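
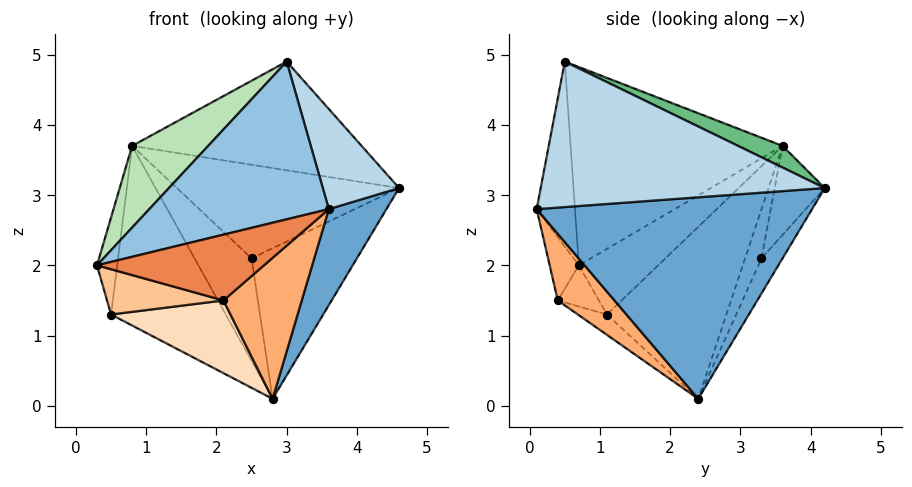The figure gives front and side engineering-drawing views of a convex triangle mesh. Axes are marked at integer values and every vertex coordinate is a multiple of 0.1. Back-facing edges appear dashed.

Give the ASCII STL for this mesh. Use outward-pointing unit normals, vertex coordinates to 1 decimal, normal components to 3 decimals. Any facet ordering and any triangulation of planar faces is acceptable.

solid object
 facet normal 0.888 -0.186 -0.421
  outer loop
   vertex 2.8 2.4 0.1
   vertex 4.6 4.2 3.1
   vertex 3.6 0.1 2.8
  endloop
 endfacet
 facet normal -0.207 -0.970 0.126
  outer loop
   vertex 3.0 0.5 4.9
   vertex 0.3 0.7 2.0
   vertex 3.6 0.1 2.8
  endloop
 endfacet
 facet normal 0.918 -0.247 0.309
  outer loop
   vertex 3.0 0.5 4.9
   vertex 3.6 0.1 2.8
   vertex 4.6 4.2 3.1
  endloop
 endfacet
 facet normal -0.177 0.887 -0.426
  outer loop
   vertex 2.5 3.3 2.1
   vertex 4.6 4.2 3.1
   vertex 2.8 2.4 0.1
  endloop
 endfacet
 facet normal -0.172 -0.985 -0.029
  outer loop
   vertex 2.1 0.4 1.5
   vertex 3.6 0.1 2.8
   vertex 0.3 0.7 2.0
  endloop
 endfacet
 facet normal 0.444 -0.613 -0.654
  outer loop
   vertex 2.1 0.4 1.5
   vertex 2.8 2.4 0.1
   vertex 3.6 0.1 2.8
  endloop
 endfacet
 facet normal -0.281 -0.796 -0.535
  outer loop
   vertex 0.5 1.1 1.3
   vertex 2.1 0.4 1.5
   vertex 0.3 0.7 2.0
  endloop
 endfacet
 facet normal -0.131 -0.537 -0.833
  outer loop
   vertex 0.5 1.1 1.3
   vertex 2.8 2.4 0.1
   vertex 2.1 0.4 1.5
  endloop
 endfacet
 facet normal 0.079 0.408 0.909
  outer loop
   vertex 0.8 3.6 3.7
   vertex 3.0 0.5 4.9
   vertex 4.6 4.2 3.1
  endloop
 endfacet
 facet normal -0.203 0.901 -0.384
  outer loop
   vertex 0.8 3.6 3.7
   vertex 4.6 4.2 3.1
   vertex 2.5 3.3 2.1
  endloop
 endfacet
 facet normal -0.716 -0.257 0.649
  outer loop
   vertex 0.8 3.6 3.7
   vertex 0.3 0.7 2.0
   vertex 3.0 0.5 4.9
  endloop
 endfacet
 facet normal -0.960 0.244 -0.135
  outer loop
   vertex 0.8 3.6 3.7
   vertex 0.5 1.1 1.3
   vertex 0.3 0.7 2.0
  endloop
 endfacet
 facet normal -0.250 0.868 -0.428
  outer loop
   vertex 0.8 3.6 3.7
   vertex 2.5 3.3 2.1
   vertex 2.8 2.4 0.1
  endloop
 endfacet
 facet normal -0.610 0.586 -0.534
  outer loop
   vertex 0.8 3.6 3.7
   vertex 2.8 2.4 0.1
   vertex 0.5 1.1 1.3
  endloop
 endfacet
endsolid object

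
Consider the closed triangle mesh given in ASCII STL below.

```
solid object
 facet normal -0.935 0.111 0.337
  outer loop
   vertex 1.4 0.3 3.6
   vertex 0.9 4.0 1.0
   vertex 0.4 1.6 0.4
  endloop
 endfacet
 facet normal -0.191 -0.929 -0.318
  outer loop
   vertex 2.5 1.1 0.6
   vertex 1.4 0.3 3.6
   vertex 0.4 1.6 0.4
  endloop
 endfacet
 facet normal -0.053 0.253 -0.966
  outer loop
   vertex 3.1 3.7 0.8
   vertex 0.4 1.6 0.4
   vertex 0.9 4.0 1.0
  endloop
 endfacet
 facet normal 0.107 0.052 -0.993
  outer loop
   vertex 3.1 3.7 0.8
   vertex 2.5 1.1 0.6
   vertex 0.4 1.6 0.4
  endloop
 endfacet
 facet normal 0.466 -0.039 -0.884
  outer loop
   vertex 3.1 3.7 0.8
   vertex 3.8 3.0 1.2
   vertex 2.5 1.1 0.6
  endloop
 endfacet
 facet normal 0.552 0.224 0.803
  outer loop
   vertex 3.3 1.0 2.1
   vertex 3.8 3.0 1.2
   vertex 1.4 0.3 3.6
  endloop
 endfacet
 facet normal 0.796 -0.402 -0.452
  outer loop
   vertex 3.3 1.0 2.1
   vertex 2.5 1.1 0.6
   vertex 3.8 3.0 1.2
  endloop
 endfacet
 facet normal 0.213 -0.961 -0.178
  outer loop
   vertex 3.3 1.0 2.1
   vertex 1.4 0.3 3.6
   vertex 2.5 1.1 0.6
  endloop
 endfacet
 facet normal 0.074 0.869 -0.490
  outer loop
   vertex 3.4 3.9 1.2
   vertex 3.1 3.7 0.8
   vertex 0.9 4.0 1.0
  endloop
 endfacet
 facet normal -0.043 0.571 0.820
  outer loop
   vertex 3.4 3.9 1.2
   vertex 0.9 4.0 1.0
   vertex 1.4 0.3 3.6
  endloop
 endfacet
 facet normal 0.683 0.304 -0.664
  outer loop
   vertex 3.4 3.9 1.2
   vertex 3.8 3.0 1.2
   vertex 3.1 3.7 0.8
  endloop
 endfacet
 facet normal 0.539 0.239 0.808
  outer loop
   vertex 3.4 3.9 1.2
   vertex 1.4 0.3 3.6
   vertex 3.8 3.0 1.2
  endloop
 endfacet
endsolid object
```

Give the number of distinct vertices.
8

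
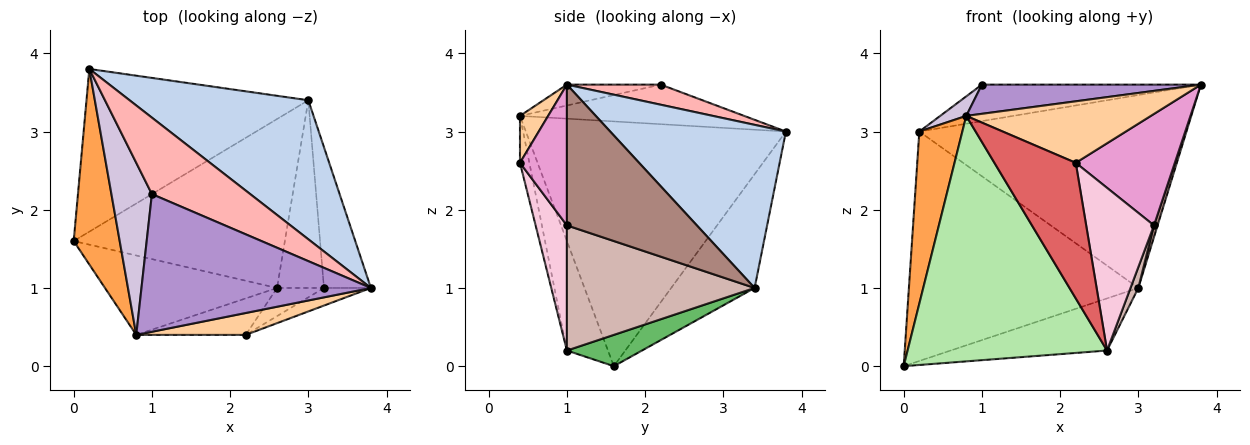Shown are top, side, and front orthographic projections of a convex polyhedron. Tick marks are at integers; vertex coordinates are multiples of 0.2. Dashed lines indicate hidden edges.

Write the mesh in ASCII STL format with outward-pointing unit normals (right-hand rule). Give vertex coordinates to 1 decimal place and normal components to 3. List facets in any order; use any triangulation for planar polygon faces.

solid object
 facet normal -0.284 0.782 -0.555
  outer loop
   vertex 3.0 3.4 1.0
   vertex 0.0 1.6 0.0
   vertex 0.2 3.8 3.0
  endloop
 endfacet
 facet normal 0.471 0.716 0.516
  outer loop
   vertex 3.0 3.4 1.0
   vertex 0.2 3.8 3.0
   vertex 3.8 1.0 3.6
  endloop
 endfacet
 facet normal -0.970 -0.160 0.182
  outer loop
   vertex 0.8 0.4 3.2
   vertex 0.2 3.8 3.0
   vertex 0.0 1.6 0.0
  endloop
 endfacet
 facet normal 0.142 -0.933 0.332
  outer loop
   vertex 0.8 0.4 3.2
   vertex 2.2 0.4 2.6
   vertex 3.8 1.0 3.6
  endloop
 endfacet
 facet normal 0.140 0.292 -0.946
  outer loop
   vertex 2.6 1.0 0.2
   vertex 0.0 1.6 0.0
   vertex 3.0 3.4 1.0
  endloop
 endfacet
 facet normal -0.192 -0.934 -0.302
  outer loop
   vertex 2.6 1.0 0.2
   vertex 0.8 0.4 3.2
   vertex 0.0 1.6 0.0
  endloop
 endfacet
 facet normal -0.111 -0.960 -0.258
  outer loop
   vertex 2.6 1.0 0.2
   vertex 2.2 0.4 2.6
   vertex 0.8 0.4 3.2
  endloop
 endfacet
 facet normal 0.182 0.424 0.887
  outer loop
   vertex 1.0 2.2 3.6
   vertex 3.8 1.0 3.6
   vertex 0.2 3.8 3.0
  endloop
 endfacet
 facet normal -0.089 -0.207 0.974
  outer loop
   vertex 1.0 2.2 3.6
   vertex 0.8 0.4 3.2
   vertex 3.8 1.0 3.6
  endloop
 endfacet
 facet normal -0.697 -0.081 0.713
  outer loop
   vertex 1.0 2.2 3.6
   vertex 0.2 3.8 3.0
   vertex 0.8 0.4 3.2
  endloop
 endfacet
 facet normal 0.948 -0.026 -0.316
  outer loop
   vertex 3.2 1.0 1.8
   vertex 3.0 3.4 1.0
   vertex 3.8 1.0 3.6
  endloop
 endfacet
 facet normal 0.936 -0.039 -0.351
  outer loop
   vertex 3.2 1.0 1.8
   vertex 2.6 1.0 0.2
   vertex 3.0 3.4 1.0
  endloop
 endfacet
 facet normal 0.424 -0.895 -0.141
  outer loop
   vertex 3.2 1.0 1.8
   vertex 3.8 1.0 3.6
   vertex 2.2 0.4 2.6
  endloop
 endfacet
 facet normal 0.414 -0.897 -0.155
  outer loop
   vertex 3.2 1.0 1.8
   vertex 2.2 0.4 2.6
   vertex 2.6 1.0 0.2
  endloop
 endfacet
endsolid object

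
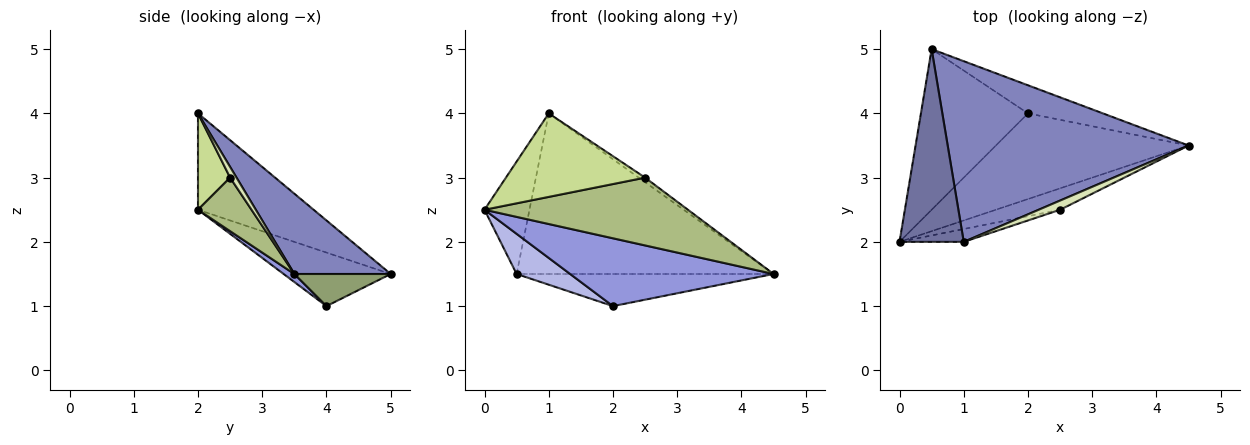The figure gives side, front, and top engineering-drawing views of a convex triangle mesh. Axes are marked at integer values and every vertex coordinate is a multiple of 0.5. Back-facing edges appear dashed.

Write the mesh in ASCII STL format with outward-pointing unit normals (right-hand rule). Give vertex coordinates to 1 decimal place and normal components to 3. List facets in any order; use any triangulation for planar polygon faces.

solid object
 facet normal -0.792 0.308 0.528
  outer loop
   vertex 1.0 2.0 4.0
   vertex 0.5 5.0 1.5
   vertex 0.0 2.0 2.5
  endloop
 endfacet
 facet normal 0.242 0.645 0.725
  outer loop
   vertex 1.0 2.0 4.0
   vertex 4.5 3.5 1.5
   vertex 0.5 5.0 1.5
  endloop
 endfacet
 facet normal 0.033 -0.620 -0.784
  outer loop
   vertex 2.0 4.0 1.0
   vertex 4.5 3.5 1.5
   vertex 0.0 2.0 2.5
  endloop
 endfacet
 facet normal -0.436 -0.218 -0.873
  outer loop
   vertex 2.0 4.0 1.0
   vertex 0.0 2.0 2.5
   vertex 0.5 5.0 1.5
  endloop
 endfacet
 facet normal 0.272 0.724 -0.634
  outer loop
   vertex 2.0 4.0 1.0
   vertex 0.5 5.0 1.5
   vertex 4.5 3.5 1.5
  endloop
 endfacet
 facet normal 0.243 -0.925 -0.292
  outer loop
   vertex 2.5 2.5 3.0
   vertex 0.0 2.0 2.5
   vertex 4.5 3.5 1.5
  endloop
 endfacet
 facet normal 0.222 -0.964 -0.148
  outer loop
   vertex 2.5 2.5 3.0
   vertex 1.0 2.0 4.0
   vertex 0.0 2.0 2.5
  endloop
 endfacet
 facet normal 0.408 0.408 0.816
  outer loop
   vertex 2.5 2.5 3.0
   vertex 4.5 3.5 1.5
   vertex 1.0 2.0 4.0
  endloop
 endfacet
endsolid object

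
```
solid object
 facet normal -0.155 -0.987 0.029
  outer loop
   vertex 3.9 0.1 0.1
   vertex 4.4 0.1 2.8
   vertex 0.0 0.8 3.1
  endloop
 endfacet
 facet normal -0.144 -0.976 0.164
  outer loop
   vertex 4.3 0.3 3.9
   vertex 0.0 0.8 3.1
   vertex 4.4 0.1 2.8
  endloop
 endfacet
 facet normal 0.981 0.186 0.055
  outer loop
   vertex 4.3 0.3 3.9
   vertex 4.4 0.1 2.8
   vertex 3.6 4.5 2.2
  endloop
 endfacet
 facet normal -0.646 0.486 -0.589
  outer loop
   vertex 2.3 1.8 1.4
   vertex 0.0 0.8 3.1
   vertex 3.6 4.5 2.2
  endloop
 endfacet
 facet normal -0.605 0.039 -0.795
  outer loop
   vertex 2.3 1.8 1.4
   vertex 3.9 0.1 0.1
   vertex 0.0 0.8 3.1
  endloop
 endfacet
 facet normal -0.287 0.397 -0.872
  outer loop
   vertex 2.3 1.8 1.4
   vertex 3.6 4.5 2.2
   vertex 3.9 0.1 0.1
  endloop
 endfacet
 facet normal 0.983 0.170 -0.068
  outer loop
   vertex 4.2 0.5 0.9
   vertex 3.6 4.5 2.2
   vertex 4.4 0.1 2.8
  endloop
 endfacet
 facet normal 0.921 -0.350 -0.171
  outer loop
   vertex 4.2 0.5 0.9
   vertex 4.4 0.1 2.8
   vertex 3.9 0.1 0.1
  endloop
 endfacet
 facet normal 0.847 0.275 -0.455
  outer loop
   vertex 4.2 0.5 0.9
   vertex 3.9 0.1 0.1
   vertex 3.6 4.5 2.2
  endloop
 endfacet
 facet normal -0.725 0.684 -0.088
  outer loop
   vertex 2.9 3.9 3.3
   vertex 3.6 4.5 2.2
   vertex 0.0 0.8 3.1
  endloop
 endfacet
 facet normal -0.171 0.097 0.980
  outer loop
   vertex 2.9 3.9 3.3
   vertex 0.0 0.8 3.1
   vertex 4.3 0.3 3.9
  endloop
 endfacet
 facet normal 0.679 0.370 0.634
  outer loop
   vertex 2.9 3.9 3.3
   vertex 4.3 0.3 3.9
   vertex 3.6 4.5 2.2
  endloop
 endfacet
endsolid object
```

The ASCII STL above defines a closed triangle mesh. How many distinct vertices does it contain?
8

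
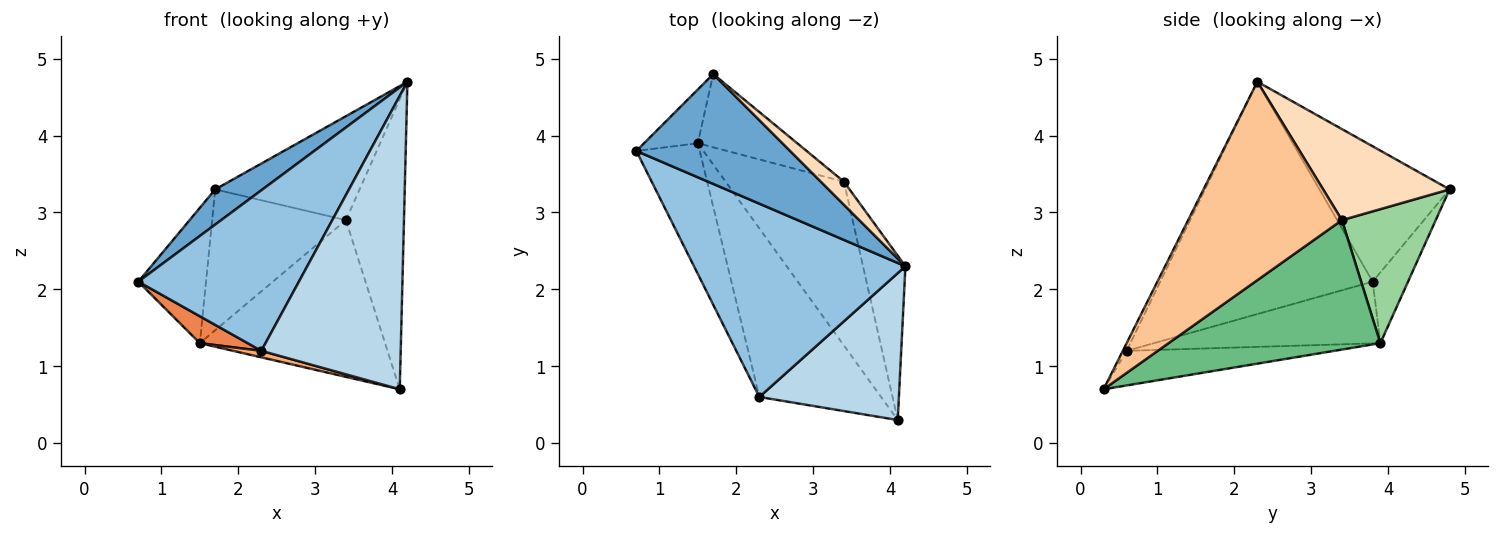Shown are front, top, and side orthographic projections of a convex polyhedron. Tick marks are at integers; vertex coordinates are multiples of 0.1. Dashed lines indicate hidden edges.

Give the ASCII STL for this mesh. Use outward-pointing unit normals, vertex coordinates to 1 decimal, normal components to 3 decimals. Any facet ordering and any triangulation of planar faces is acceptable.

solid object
 facet normal -0.642 -0.234 0.730
  outer loop
   vertex 1.7 4.8 3.3
   vertex 0.7 3.8 2.1
   vertex 4.2 2.3 4.7
  endloop
 endfacet
 facet normal -0.646 -0.488 0.587
  outer loop
   vertex 2.3 0.6 1.2
   vertex 4.2 2.3 4.7
   vertex 0.7 3.8 2.1
  endloop
 endfacet
 facet normal -0.025 -0.894 0.448
  outer loop
   vertex 2.3 0.6 1.2
   vertex 4.1 0.3 0.7
   vertex 4.2 2.3 4.7
  endloop
 endfacet
 facet normal -0.437 0.836 -0.332
  outer loop
   vertex 1.5 3.9 1.3
   vertex 0.7 3.8 2.1
   vertex 1.7 4.8 3.3
  endloop
 endfacet
 facet normal -0.690 -0.146 -0.709
  outer loop
   vertex 1.5 3.9 1.3
   vertex 2.3 0.6 1.2
   vertex 0.7 3.8 2.1
  endloop
 endfacet
 facet normal -0.273 -0.037 -0.961
  outer loop
   vertex 1.5 3.9 1.3
   vertex 4.1 0.3 0.7
   vertex 2.3 0.6 1.2
  endloop
 endfacet
 facet normal 0.917 0.346 -0.196
  outer loop
   vertex 3.4 3.4 2.9
   vertex 4.2 2.3 4.7
   vertex 4.1 0.3 0.7
  endloop
 endfacet
 facet normal 0.650 0.742 0.165
  outer loop
   vertex 3.4 3.4 2.9
   vertex 1.7 4.8 3.3
   vertex 4.2 2.3 4.7
  endloop
 endfacet
 facet normal 0.620 0.542 -0.567
  outer loop
   vertex 3.4 3.4 2.9
   vertex 4.1 0.3 0.7
   vertex 1.5 3.9 1.3
  endloop
 endfacet
 facet normal 0.528 0.753 -0.392
  outer loop
   vertex 3.4 3.4 2.9
   vertex 1.5 3.9 1.3
   vertex 1.7 4.8 3.3
  endloop
 endfacet
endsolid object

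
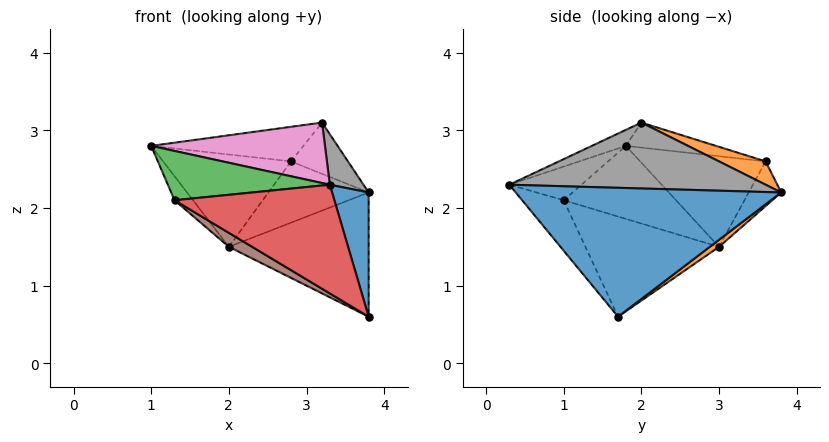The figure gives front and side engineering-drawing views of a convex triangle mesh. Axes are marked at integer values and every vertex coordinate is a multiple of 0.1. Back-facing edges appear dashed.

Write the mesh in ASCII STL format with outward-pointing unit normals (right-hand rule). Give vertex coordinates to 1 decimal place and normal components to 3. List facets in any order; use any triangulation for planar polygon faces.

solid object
 facet normal 0.975 -0.134 0.176
  outer loop
   vertex 3.3 0.3 2.3
   vertex 3.8 1.7 0.6
   vertex 3.8 3.8 2.2
  endloop
 endfacet
 facet normal 0.040 0.606 -0.795
  outer loop
   vertex 2.0 3.0 1.5
   vertex 3.8 3.8 2.2
   vertex 3.8 1.7 0.6
  endloop
 endfacet
 facet normal -0.307 -0.689 0.656
  outer loop
   vertex 1.3 1.0 2.1
   vertex 3.3 0.3 2.3
   vertex 1.0 1.8 2.8
  endloop
 endfacet
 facet normal -0.190 -0.730 -0.657
  outer loop
   vertex 1.3 1.0 2.1
   vertex 3.8 1.7 0.6
   vertex 3.3 0.3 2.3
  endloop
 endfacet
 facet normal -0.843 0.139 -0.520
  outer loop
   vertex 1.3 1.0 2.1
   vertex 1.0 1.8 2.8
   vertex 2.0 3.0 1.5
  endloop
 endfacet
 facet normal -0.495 -0.086 -0.865
  outer loop
   vertex 1.3 1.0 2.1
   vertex 2.0 3.0 1.5
   vertex 3.8 1.7 0.6
  endloop
 endfacet
 facet normal -0.084 -0.428 0.900
  outer loop
   vertex 3.2 2.0 3.1
   vertex 1.0 1.8 2.8
   vertex 3.3 0.3 2.3
  endloop
 endfacet
 facet normal 0.920 -0.121 0.372
  outer loop
   vertex 3.2 2.0 3.1
   vertex 3.3 0.3 2.3
   vertex 3.8 3.8 2.2
  endloop
 endfacet
 facet normal -0.695 0.709 0.119
  outer loop
   vertex 2.8 3.6 2.6
   vertex 2.0 3.0 1.5
   vertex 1.0 1.8 2.8
  endloop
 endfacet
 facet normal -0.296 0.913 -0.283
  outer loop
   vertex 2.8 3.6 2.6
   vertex 3.8 3.8 2.2
   vertex 2.0 3.0 1.5
  endloop
 endfacet
 facet normal -0.154 0.260 0.953
  outer loop
   vertex 2.8 3.6 2.6
   vertex 1.0 1.8 2.8
   vertex 3.2 2.0 3.1
  endloop
 endfacet
 facet normal 0.287 0.350 0.892
  outer loop
   vertex 2.8 3.6 2.6
   vertex 3.2 2.0 3.1
   vertex 3.8 3.8 2.2
  endloop
 endfacet
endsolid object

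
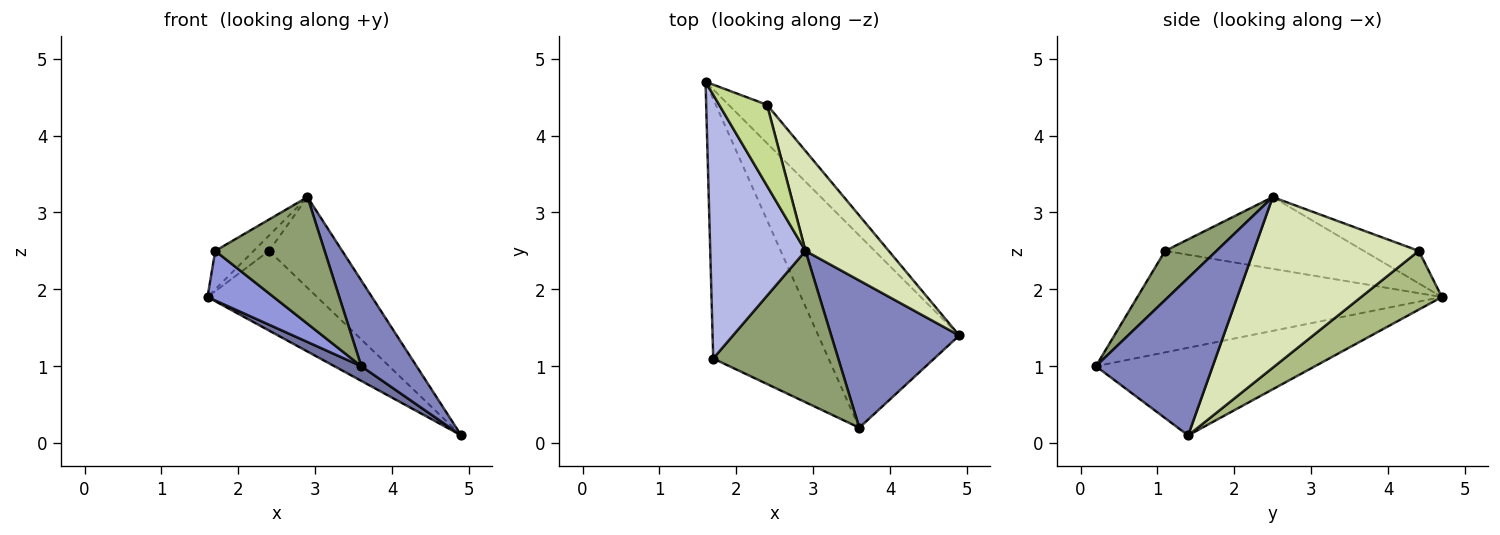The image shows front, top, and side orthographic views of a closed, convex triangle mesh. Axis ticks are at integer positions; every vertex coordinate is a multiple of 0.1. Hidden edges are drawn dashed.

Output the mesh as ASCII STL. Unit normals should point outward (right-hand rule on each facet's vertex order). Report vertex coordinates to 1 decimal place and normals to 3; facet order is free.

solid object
 facet normal -0.527 -0.065 -0.847
  outer loop
   vertex 3.6 0.2 1.0
   vertex 1.6 4.7 1.9
   vertex 4.9 1.4 0.1
  endloop
 endfacet
 facet normal 0.728 -0.345 0.592
  outer loop
   vertex 2.9 2.5 3.2
   vertex 3.6 0.2 1.0
   vertex 4.9 1.4 0.1
  endloop
 endfacet
 facet normal -0.654 -0.142 -0.743
  outer loop
   vertex 1.7 1.1 2.5
   vertex 1.6 4.7 1.9
   vertex 3.6 0.2 1.0
  endloop
 endfacet
 facet normal -0.598 0.116 0.793
  outer loop
   vertex 1.7 1.1 2.5
   vertex 2.9 2.5 3.2
   vertex 1.6 4.7 1.9
  endloop
 endfacet
 facet normal 0.289 -0.614 0.734
  outer loop
   vertex 1.7 1.1 2.5
   vertex 3.6 0.2 1.0
   vertex 2.9 2.5 3.2
  endloop
 endfacet
 facet normal 0.553 0.750 -0.362
  outer loop
   vertex 2.4 4.4 2.5
   vertex 4.9 1.4 0.1
   vertex 1.6 4.7 1.9
  endloop
 endfacet
 facet normal -0.555 0.155 0.817
  outer loop
   vertex 2.4 4.4 2.5
   vertex 1.6 4.7 1.9
   vertex 2.9 2.5 3.2
  endloop
 endfacet
 facet normal 0.835 0.370 0.407
  outer loop
   vertex 2.4 4.4 2.5
   vertex 2.9 2.5 3.2
   vertex 4.9 1.4 0.1
  endloop
 endfacet
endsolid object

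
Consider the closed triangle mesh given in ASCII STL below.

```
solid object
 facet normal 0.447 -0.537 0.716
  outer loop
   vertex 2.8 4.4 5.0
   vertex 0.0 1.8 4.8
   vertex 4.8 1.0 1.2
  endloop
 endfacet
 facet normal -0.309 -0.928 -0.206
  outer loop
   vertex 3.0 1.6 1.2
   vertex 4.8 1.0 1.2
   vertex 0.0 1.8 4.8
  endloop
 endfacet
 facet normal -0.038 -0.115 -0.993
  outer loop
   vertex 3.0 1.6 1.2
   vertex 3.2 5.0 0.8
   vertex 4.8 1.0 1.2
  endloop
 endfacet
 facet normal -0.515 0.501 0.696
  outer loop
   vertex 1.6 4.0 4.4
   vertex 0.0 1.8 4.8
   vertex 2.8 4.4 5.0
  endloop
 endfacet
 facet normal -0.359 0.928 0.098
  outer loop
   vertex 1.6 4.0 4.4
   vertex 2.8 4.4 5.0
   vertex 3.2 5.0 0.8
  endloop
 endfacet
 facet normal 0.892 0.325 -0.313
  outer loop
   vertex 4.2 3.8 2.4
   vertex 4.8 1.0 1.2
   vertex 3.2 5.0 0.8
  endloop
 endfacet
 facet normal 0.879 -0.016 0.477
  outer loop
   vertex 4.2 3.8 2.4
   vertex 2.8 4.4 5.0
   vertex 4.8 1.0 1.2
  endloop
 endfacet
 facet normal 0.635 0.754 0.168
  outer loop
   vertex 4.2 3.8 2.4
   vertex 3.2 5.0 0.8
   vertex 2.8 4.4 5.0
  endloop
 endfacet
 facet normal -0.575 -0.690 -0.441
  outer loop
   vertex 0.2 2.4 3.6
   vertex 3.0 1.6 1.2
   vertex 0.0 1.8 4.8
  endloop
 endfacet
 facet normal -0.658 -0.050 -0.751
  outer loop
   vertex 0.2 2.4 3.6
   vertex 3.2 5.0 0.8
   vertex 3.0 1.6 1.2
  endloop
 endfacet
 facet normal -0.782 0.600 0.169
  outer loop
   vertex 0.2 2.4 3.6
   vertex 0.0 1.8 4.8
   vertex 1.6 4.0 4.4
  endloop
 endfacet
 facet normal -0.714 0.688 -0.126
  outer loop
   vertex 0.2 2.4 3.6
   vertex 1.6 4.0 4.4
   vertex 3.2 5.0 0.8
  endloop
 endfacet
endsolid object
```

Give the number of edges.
18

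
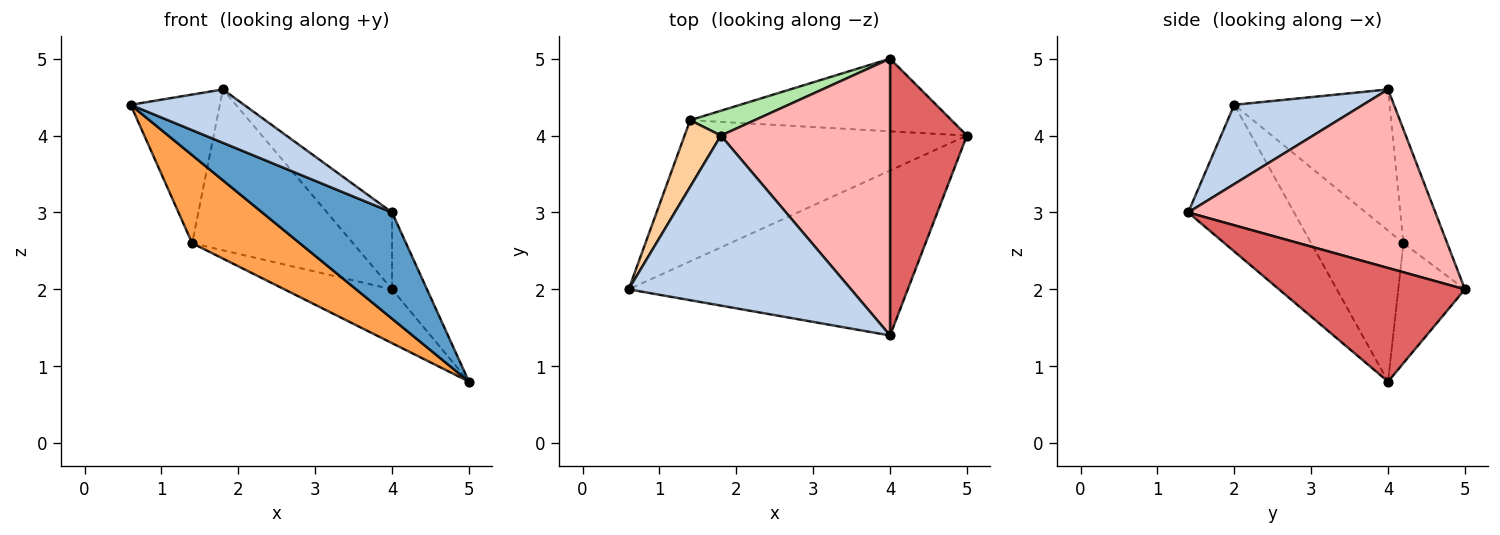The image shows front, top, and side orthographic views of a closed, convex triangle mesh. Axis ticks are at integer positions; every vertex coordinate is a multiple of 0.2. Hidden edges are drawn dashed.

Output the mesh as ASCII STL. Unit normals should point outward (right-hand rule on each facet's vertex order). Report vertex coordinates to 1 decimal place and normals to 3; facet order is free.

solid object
 facet normal -0.404 -0.495 -0.769
  outer loop
   vertex 4.0 1.4 3.0
   vertex 0.6 2.0 4.4
   vertex 5.0 4.0 0.8
  endloop
 endfacet
 facet normal 0.322 -0.283 0.903
  outer loop
   vertex 1.8 4.0 4.6
   vertex 0.6 2.0 4.4
   vertex 4.0 1.4 3.0
  endloop
 endfacet
 facet normal -0.413 -0.482 -0.773
  outer loop
   vertex 1.4 4.2 2.6
   vertex 5.0 4.0 0.8
   vertex 0.6 2.0 4.4
  endloop
 endfacet
 facet normal -0.846 0.486 0.218
  outer loop
   vertex 1.4 4.2 2.6
   vertex 0.6 2.0 4.4
   vertex 1.8 4.0 4.6
  endloop
 endfacet
 facet normal -0.346 0.559 -0.754
  outer loop
   vertex 4.0 5.0 2.0
   vertex 5.0 4.0 0.8
   vertex 1.4 4.2 2.6
  endloop
 endfacet
 facet normal -0.260 0.954 0.147
  outer loop
   vertex 4.0 5.0 2.0
   vertex 1.4 4.2 2.6
   vertex 1.8 4.0 4.6
  endloop
 endfacet
 facet normal 0.818 0.154 0.554
  outer loop
   vertex 4.0 5.0 2.0
   vertex 4.0 1.4 3.0
   vertex 5.0 4.0 0.8
  endloop
 endfacet
 facet normal 0.713 0.188 0.676
  outer loop
   vertex 4.0 5.0 2.0
   vertex 1.8 4.0 4.6
   vertex 4.0 1.4 3.0
  endloop
 endfacet
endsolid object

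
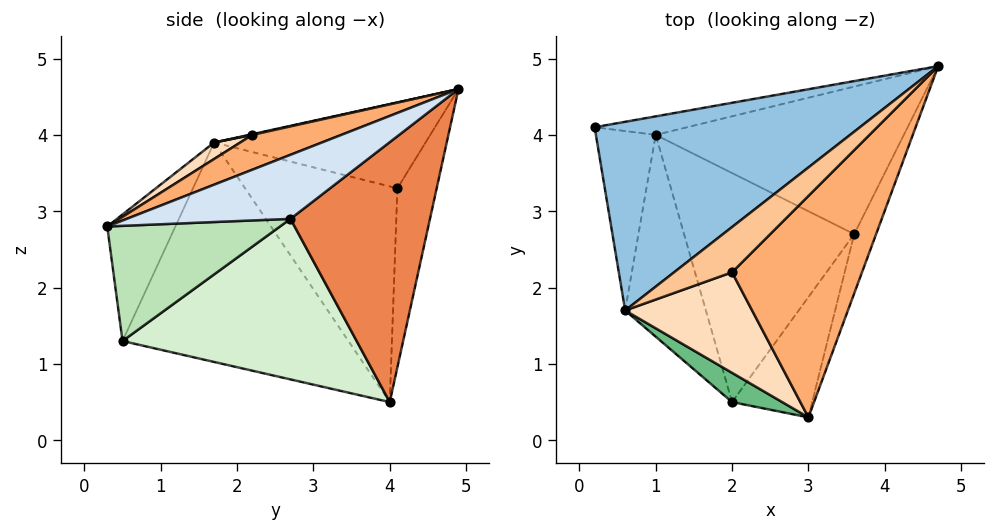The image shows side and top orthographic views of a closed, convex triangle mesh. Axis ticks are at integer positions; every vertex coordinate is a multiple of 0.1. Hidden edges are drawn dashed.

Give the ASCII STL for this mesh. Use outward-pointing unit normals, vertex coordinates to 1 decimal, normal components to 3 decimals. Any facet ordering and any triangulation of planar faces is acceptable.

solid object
 facet normal -0.152 0.985 -0.079
  outer loop
   vertex 1.0 4.0 0.5
   vertex 0.2 4.1 3.3
   vertex 4.7 4.9 4.6
  endloop
 endfacet
 facet normal -0.303 0.183 0.935
  outer loop
   vertex 0.6 1.7 3.9
   vertex 4.7 4.9 4.6
   vertex 0.2 4.1 3.3
  endloop
 endfacet
 facet normal -0.940 -0.222 -0.261
  outer loop
   vertex 0.6 1.7 3.9
   vertex 0.2 4.1 3.3
   vertex 1.0 4.0 0.5
  endloop
 endfacet
 facet normal 0.924 -0.218 -0.316
  outer loop
   vertex 3.6 2.7 2.9
   vertex 4.7 4.9 4.6
   vertex 3.0 0.3 2.8
  endloop
 endfacet
 facet normal 0.713 0.169 -0.681
  outer loop
   vertex 3.6 2.7 2.9
   vertex 1.0 4.0 0.5
   vertex 4.7 4.9 4.6
  endloop
 endfacet
 facet normal 0.234 -0.428 0.873
  outer loop
   vertex 2.0 2.2 4.0
   vertex 3.0 0.3 2.8
   vertex 4.7 4.9 4.6
  endloop
 endfacet
 facet normal 0.012 -0.228 0.974
  outer loop
   vertex 2.0 2.2 4.0
   vertex 4.7 4.9 4.6
   vertex 0.6 1.7 3.9
  endloop
 endfacet
 facet normal 0.112 -0.488 0.866
  outer loop
   vertex 2.0 2.2 4.0
   vertex 0.6 1.7 3.9
   vertex 3.0 0.3 2.8
  endloop
 endfacet
 facet normal -0.436 -0.883 0.173
  outer loop
   vertex 2.0 0.5 1.3
   vertex 3.0 0.3 2.8
   vertex 0.6 1.7 3.9
  endloop
 endfacet
 facet normal -0.887 -0.328 -0.326
  outer loop
   vertex 2.0 0.5 1.3
   vertex 0.6 1.7 3.9
   vertex 1.0 4.0 0.5
  endloop
 endfacet
 facet normal 0.808 -0.178 -0.562
  outer loop
   vertex 2.0 0.5 1.3
   vertex 3.6 2.7 2.9
   vertex 3.0 0.3 2.8
  endloop
 endfacet
 facet normal 0.686 0.030 -0.727
  outer loop
   vertex 2.0 0.5 1.3
   vertex 1.0 4.0 0.5
   vertex 3.6 2.7 2.9
  endloop
 endfacet
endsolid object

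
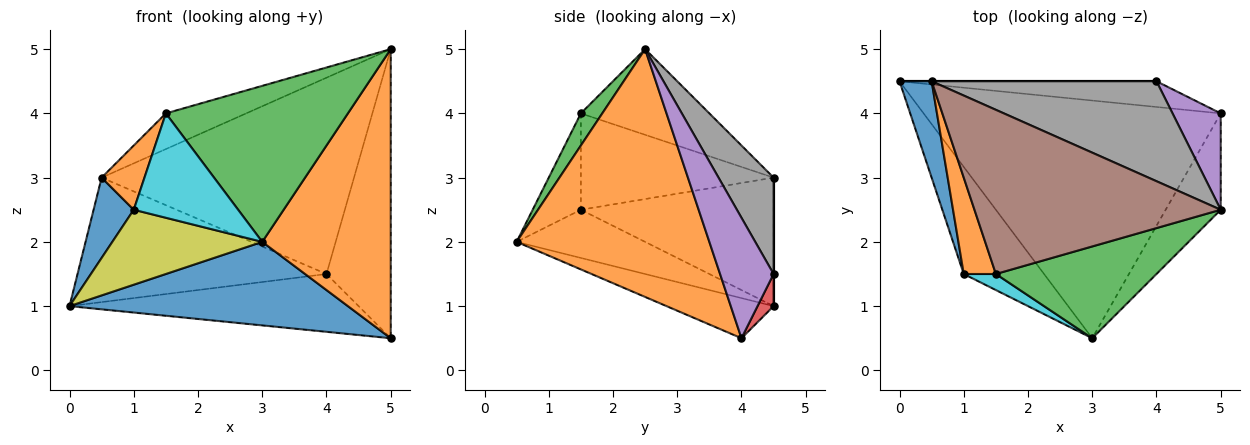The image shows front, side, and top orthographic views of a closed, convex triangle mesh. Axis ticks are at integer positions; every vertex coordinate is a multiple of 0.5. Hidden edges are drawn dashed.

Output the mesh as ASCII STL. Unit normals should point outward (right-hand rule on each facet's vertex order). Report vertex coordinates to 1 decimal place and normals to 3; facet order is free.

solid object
 facet normal -0.126 -0.329 -0.936
  outer loop
   vertex 5.0 4.0 0.5
   vertex 3.0 0.5 2.0
   vertex 0.0 4.5 1.0
  endloop
 endfacet
 facet normal 0.818 -0.545 -0.182
  outer loop
   vertex 5.0 4.0 0.5
   vertex 5.0 2.5 5.0
   vertex 3.0 0.5 2.0
  endloop
 endfacet
 facet normal 0.101 -0.858 0.504
  outer loop
   vertex 1.5 1.5 4.0
   vertex 3.0 0.5 2.0
   vertex 5.0 2.5 5.0
  endloop
 endfacet
 facet normal 0.051 0.913 -0.406
  outer loop
   vertex 4.0 4.5 1.5
   vertex 5.0 4.0 0.5
   vertex 0.0 4.5 1.0
  endloop
 endfacet
 facet normal 0.620 0.744 0.248
  outer loop
   vertex 4.0 4.5 1.5
   vertex 5.0 2.5 5.0
   vertex 5.0 4.0 0.5
  endloop
 endfacet
 facet normal -0.322 0.201 0.925
  outer loop
   vertex 0.5 4.5 3.0
   vertex 1.5 1.5 4.0
   vertex 5.0 2.5 5.0
  endloop
 endfacet
 facet normal 0.000 1.000 0.000
  outer loop
   vertex 0.5 4.5 3.0
   vertex 4.0 4.5 1.5
   vertex 0.0 4.5 1.0
  endloop
 endfacet
 facet normal 0.191 0.875 0.445
  outer loop
   vertex 0.5 4.5 3.0
   vertex 5.0 2.5 5.0
   vertex 4.0 4.5 1.5
  endloop
 endfacet
 facet normal -0.441 -0.515 -0.735
  outer loop
   vertex 1.0 1.5 2.5
   vertex 0.0 4.5 1.0
   vertex 3.0 0.5 2.0
  endloop
 endfacet
 facet normal -0.415 -0.899 0.138
  outer loop
   vertex 1.0 1.5 2.5
   vertex 3.0 0.5 2.0
   vertex 1.5 1.5 4.0
  endloop
 endfacet
 facet normal -0.951 -0.198 0.238
  outer loop
   vertex 1.0 1.5 2.5
   vertex 0.5 4.5 3.0
   vertex 0.0 4.5 1.0
  endloop
 endfacet
 facet normal -0.928 -0.206 0.309
  outer loop
   vertex 1.0 1.5 2.5
   vertex 1.5 1.5 4.0
   vertex 0.5 4.5 3.0
  endloop
 endfacet
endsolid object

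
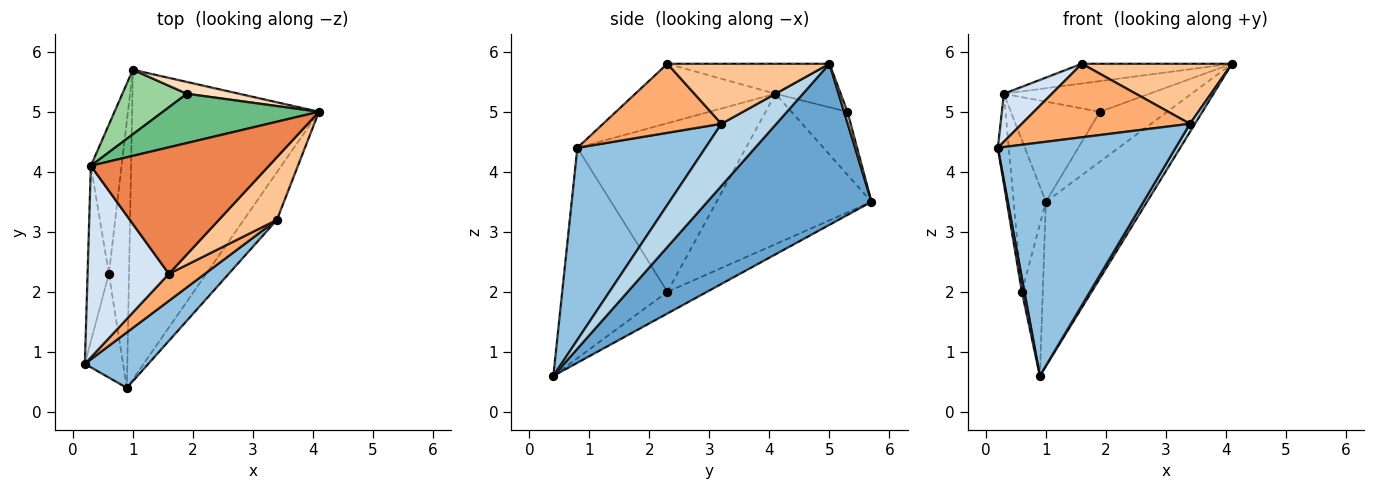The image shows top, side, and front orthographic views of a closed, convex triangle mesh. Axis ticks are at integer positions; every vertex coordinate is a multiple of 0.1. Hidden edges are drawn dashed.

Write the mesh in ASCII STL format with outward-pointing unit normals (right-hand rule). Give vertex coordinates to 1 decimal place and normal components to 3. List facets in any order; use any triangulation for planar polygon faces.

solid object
 facet normal 0.606 0.373 -0.703
  outer loop
   vertex 0.9 0.4 0.6
   vertex 1.0 5.7 3.5
   vertex 4.1 5.0 5.8
  endloop
 endfacet
 facet normal 0.574 -0.797 0.190
  outer loop
   vertex 3.4 3.2 4.8
   vertex 0.2 0.8 4.4
   vertex 0.9 0.4 0.6
  endloop
 endfacet
 facet normal 0.879 -0.081 -0.469
  outer loop
   vertex 3.4 3.2 4.8
   vertex 0.9 0.4 0.6
   vertex 4.1 5.0 5.8
  endloop
 endfacet
 facet normal -0.579 -0.198 0.791
  outer loop
   vertex 1.6 2.3 5.8
   vertex 0.3 4.1 5.3
   vertex 0.2 0.8 4.4
  endloop
 endfacet
 facet normal -0.164 0.152 0.975
  outer loop
   vertex 1.6 2.3 5.8
   vertex 4.1 5.0 5.8
   vertex 0.3 4.1 5.3
  endloop
 endfacet
 facet normal 0.551 -0.783 0.288
  outer loop
   vertex 1.6 2.3 5.8
   vertex 0.2 0.8 4.4
   vertex 3.4 3.2 4.8
  endloop
 endfacet
 facet normal 0.598 -0.554 0.579
  outer loop
   vertex 1.6 2.3 5.8
   vertex 3.4 3.2 4.8
   vertex 4.1 5.0 5.8
  endloop
 endfacet
 facet normal 0.049 0.972 0.230
  outer loop
   vertex 1.9 5.3 5.0
   vertex 4.1 5.0 5.8
   vertex 1.0 5.7 3.5
  endloop
 endfacet
 facet normal -0.230 0.514 0.826
  outer loop
   vertex 1.9 5.3 5.0
   vertex 0.3 4.1 5.3
   vertex 4.1 5.0 5.8
  endloop
 endfacet
 facet normal -0.468 0.743 0.479
  outer loop
   vertex 1.9 5.3 5.0
   vertex 1.0 5.7 3.5
   vertex 0.3 4.1 5.3
  endloop
 endfacet
 facet normal -0.682 0.361 -0.636
  outer loop
   vertex 0.6 2.3 2.0
   vertex 1.0 5.7 3.5
   vertex 0.9 0.4 0.6
  endloop
 endfacet
 facet normal -0.960 0.199 -0.196
  outer loop
   vertex 0.6 2.3 2.0
   vertex 0.3 4.1 5.3
   vertex 1.0 5.7 3.5
  endloop
 endfacet
 facet normal -0.984 -0.024 -0.179
  outer loop
   vertex 0.6 2.3 2.0
   vertex 0.9 0.4 0.6
   vertex 0.2 0.8 4.4
  endloop
 endfacet
 facet normal -0.990 0.064 -0.125
  outer loop
   vertex 0.6 2.3 2.0
   vertex 0.2 0.8 4.4
   vertex 0.3 4.1 5.3
  endloop
 endfacet
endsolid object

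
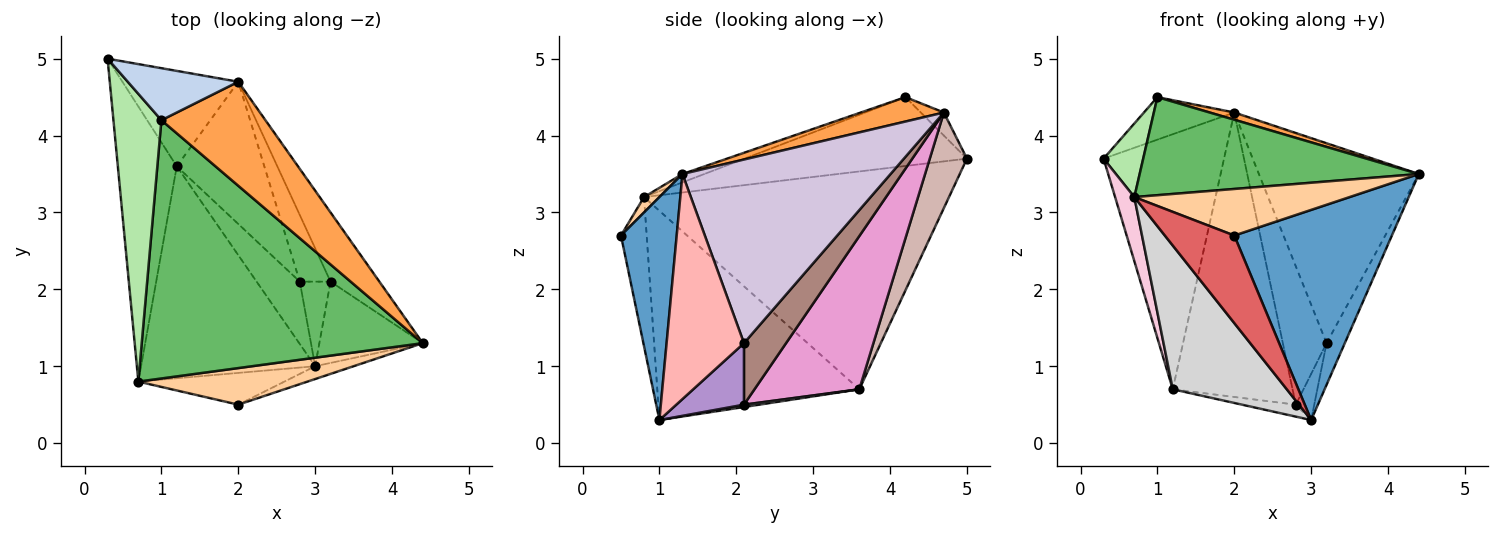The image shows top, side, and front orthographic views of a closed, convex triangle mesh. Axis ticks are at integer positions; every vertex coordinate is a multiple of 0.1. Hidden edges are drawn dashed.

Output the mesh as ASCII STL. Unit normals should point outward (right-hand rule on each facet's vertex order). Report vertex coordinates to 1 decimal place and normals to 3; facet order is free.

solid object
 facet normal 0.333 -0.941 -0.057
  outer loop
   vertex 3.0 1.0 0.3
   vertex 4.4 1.3 3.5
   vertex 2.0 0.5 2.7
  endloop
 endfacet
 facet normal -0.160 0.625 0.764
  outer loop
   vertex 2.0 4.7 4.3
   vertex 0.3 5.0 3.7
   vertex 1.0 4.2 4.5
  endloop
 endfacet
 facet normal 0.228 -0.068 0.971
  outer loop
   vertex 2.0 4.7 4.3
   vertex 1.0 4.2 4.5
   vertex 4.4 1.3 3.5
  endloop
 endfacet
 facet normal 0.056 -0.785 0.617
  outer loop
   vertex 0.7 0.8 3.2
   vertex 2.0 0.5 2.7
   vertex 4.4 1.3 3.5
  endloop
 endfacet
 facet normal -0.028 -0.355 0.935
  outer loop
   vertex 0.7 0.8 3.2
   vertex 4.4 1.3 3.5
   vertex 1.0 4.2 4.5
  endloop
 endfacet
 facet normal -0.812 -0.145 0.566
  outer loop
   vertex 0.7 0.8 3.2
   vertex 1.0 4.2 4.5
   vertex 0.3 5.0 3.7
  endloop
 endfacet
 facet normal -0.329 -0.888 -0.322
  outer loop
   vertex 0.7 0.8 3.2
   vertex 3.0 1.0 0.3
   vertex 2.0 0.5 2.7
  endloop
 endfacet
 facet normal 0.888 0.210 -0.408
  outer loop
   vertex 3.2 2.1 1.3
   vertex 4.4 1.3 3.5
   vertex 3.0 1.0 0.3
  endloop
 endfacet
 facet normal 0.869 0.237 -0.434
  outer loop
   vertex 3.2 2.1 1.3
   vertex 3.0 1.0 0.3
   vertex 2.8 2.1 0.5
  endloop
 endfacet
 facet normal 0.776 0.596 -0.206
  outer loop
   vertex 3.2 2.1 1.3
   vertex 2.0 4.7 4.3
   vertex 4.4 1.3 3.5
  endloop
 endfacet
 facet normal 0.655 0.681 -0.328
  outer loop
   vertex 3.2 2.1 1.3
   vertex 2.8 2.1 0.5
   vertex 2.0 4.7 4.3
  endloop
 endfacet
 facet normal 0.278 0.900 -0.337
  outer loop
   vertex 1.2 3.6 0.7
   vertex 0.3 5.0 3.7
   vertex 2.0 4.7 4.3
  endloop
 endfacet
 facet normal 0.616 0.704 -0.352
  outer loop
   vertex 1.2 3.6 0.7
   vertex 2.0 4.7 4.3
   vertex 2.8 2.1 0.5
  endloop
 endfacet
 facet normal -0.964 -0.061 -0.261
  outer loop
   vertex 1.2 3.6 0.7
   vertex 0.7 0.8 3.2
   vertex 0.3 5.0 3.7
  endloop
 endfacet
 facet normal 0.054 0.188 -0.981
  outer loop
   vertex 1.2 3.6 0.7
   vertex 2.8 2.1 0.5
   vertex 3.0 1.0 0.3
  endloop
 endfacet
 facet normal -0.705 -0.398 -0.587
  outer loop
   vertex 1.2 3.6 0.7
   vertex 3.0 1.0 0.3
   vertex 0.7 0.8 3.2
  endloop
 endfacet
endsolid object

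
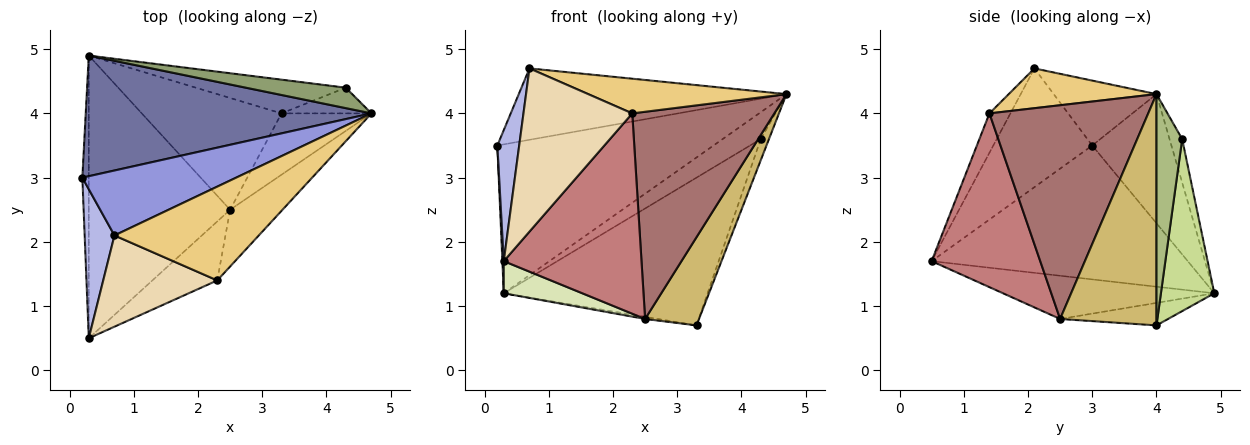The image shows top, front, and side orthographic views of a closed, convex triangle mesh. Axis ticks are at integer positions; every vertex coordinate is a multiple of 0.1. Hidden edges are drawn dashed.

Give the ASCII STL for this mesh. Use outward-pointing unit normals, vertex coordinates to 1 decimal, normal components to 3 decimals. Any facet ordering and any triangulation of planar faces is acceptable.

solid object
 facet normal -0.274 0.747 0.605
  outer loop
   vertex 0.3 4.9 1.2
   vertex 0.2 3.0 3.5
   vertex 4.7 4.0 4.3
  endloop
 endfacet
 facet normal -0.999 -0.005 -0.048
  outer loop
   vertex 0.3 4.9 1.2
   vertex 0.3 0.5 1.7
   vertex 0.2 3.0 3.5
  endloop
 endfacet
 facet normal -0.273 0.711 0.647
  outer loop
   vertex 0.7 2.1 4.7
   vertex 4.7 4.0 4.3
   vertex 0.2 3.0 3.5
  endloop
 endfacet
 facet normal -0.948 -0.209 0.238
  outer loop
   vertex 0.7 2.1 4.7
   vertex 0.2 3.0 3.5
   vertex 0.3 0.5 1.7
  endloop
 endfacet
 facet normal -0.255 0.769 0.585
  outer loop
   vertex 4.3 4.4 3.6
   vertex 0.3 4.9 1.2
   vertex 4.7 4.0 4.3
  endloop
 endfacet
 facet normal 0.893 0.285 -0.347
  outer loop
   vertex 4.3 4.4 3.6
   vertex 4.7 4.0 4.3
   vertex 3.3 4.0 0.7
  endloop
 endfacet
 facet normal 0.247 0.945 -0.216
  outer loop
   vertex 4.3 4.4 3.6
   vertex 3.3 4.0 0.7
   vertex 0.3 4.9 1.2
  endloop
 endfacet
 facet normal -0.291 -0.108 -0.951
  outer loop
   vertex 2.5 2.5 0.8
   vertex 0.3 0.5 1.7
   vertex 0.3 4.9 1.2
  endloop
 endfacet
 facet normal -0.159 0.019 -0.987
  outer loop
   vertex 2.5 2.5 0.8
   vertex 0.3 4.9 1.2
   vertex 3.3 4.0 0.7
  endloop
 endfacet
 facet normal 0.826 -0.462 -0.321
  outer loop
   vertex 2.5 2.5 0.8
   vertex 3.3 4.0 0.7
   vertex 4.7 4.0 4.3
  endloop
 endfacet
 facet normal 0.250 -0.336 0.908
  outer loop
   vertex 2.3 1.4 4.0
   vertex 4.7 4.0 4.3
   vertex 0.7 2.1 4.7
  endloop
 endfacet
 facet normal -0.166 -0.861 0.481
  outer loop
   vertex 2.3 1.4 4.0
   vertex 0.7 2.1 4.7
   vertex 0.3 0.5 1.7
  endloop
 endfacet
 facet normal 0.733 -0.656 -0.180
  outer loop
   vertex 2.3 1.4 4.0
   vertex 2.5 2.5 0.8
   vertex 4.7 4.0 4.3
  endloop
 endfacet
 facet normal 0.603 -0.765 -0.225
  outer loop
   vertex 2.3 1.4 4.0
   vertex 0.3 0.5 1.7
   vertex 2.5 2.5 0.8
  endloop
 endfacet
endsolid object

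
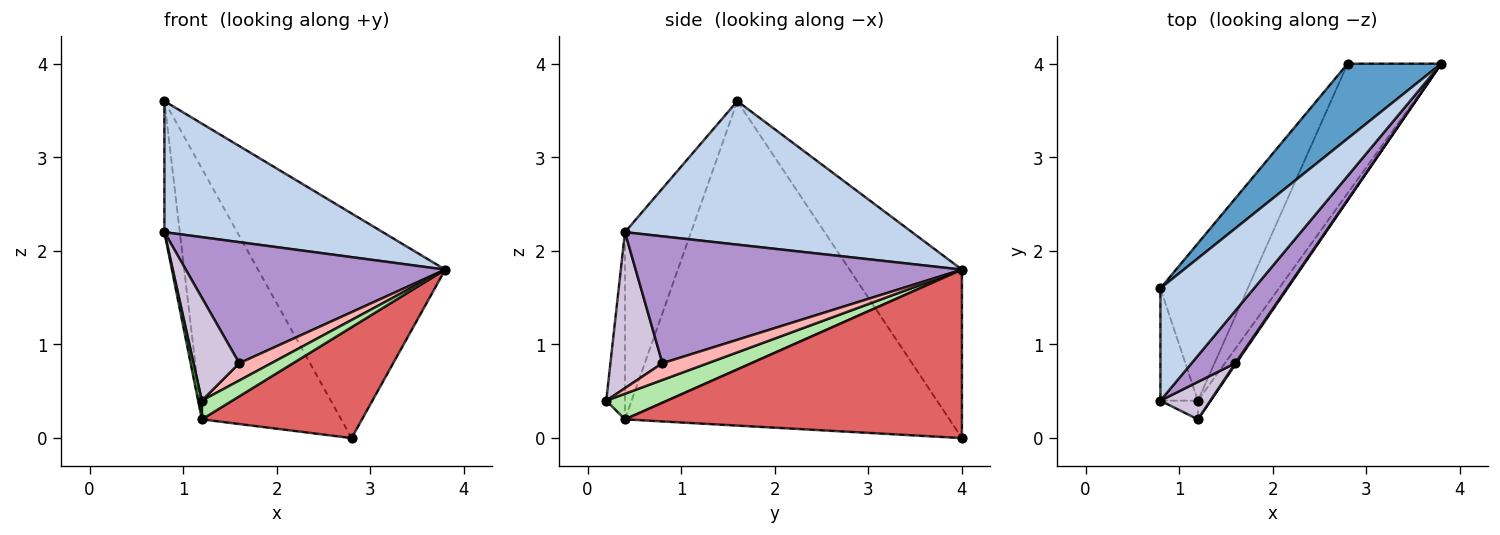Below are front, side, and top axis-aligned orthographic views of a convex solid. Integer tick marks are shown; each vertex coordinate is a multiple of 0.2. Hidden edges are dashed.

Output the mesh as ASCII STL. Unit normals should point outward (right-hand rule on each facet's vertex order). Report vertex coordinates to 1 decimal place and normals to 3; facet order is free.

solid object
 facet normal -0.495 0.824 0.275
  outer loop
   vertex 2.8 4.0 0.0
   vertex 0.8 1.6 3.6
   vertex 3.8 4.0 1.8
  endloop
 endfacet
 facet normal 0.706 -0.537 0.461
  outer loop
   vertex 0.8 0.4 2.2
   vertex 3.8 4.0 1.8
   vertex 0.8 1.6 3.6
  endloop
 endfacet
 facet normal -0.892 0.383 -0.240
  outer loop
   vertex 1.2 0.4 0.2
   vertex 0.8 1.6 3.6
   vertex 2.8 4.0 0.0
  endloop
 endfacet
 facet normal -0.956 0.223 -0.191
  outer loop
   vertex 1.2 0.4 0.2
   vertex 0.8 0.4 2.2
   vertex 0.8 1.6 3.6
  endloop
 endfacet
 facet normal -0.962 -0.192 -0.192
  outer loop
   vertex 1.2 0.4 0.2
   vertex 1.2 0.2 0.4
   vertex 0.8 0.4 2.2
  endloop
 endfacet
 facet normal 0.816 -0.408 -0.408
  outer loop
   vertex 1.2 0.4 0.2
   vertex 3.8 4.0 1.8
   vertex 1.2 0.2 0.4
  endloop
 endfacet
 facet normal 0.807 -0.384 -0.448
  outer loop
   vertex 1.2 0.4 0.2
   vertex 2.8 4.0 0.0
   vertex 3.8 4.0 1.8
  endloop
 endfacet
 facet normal 0.816 -0.576 0.048
  outer loop
   vertex 1.6 0.8 0.8
   vertex 1.2 0.2 0.4
   vertex 3.8 4.0 1.8
  endloop
 endfacet
 facet normal 0.756 -0.601 0.260
  outer loop
   vertex 1.6 0.8 0.8
   vertex 3.8 4.0 1.8
   vertex 0.8 0.4 2.2
  endloop
 endfacet
 facet normal 0.730 -0.642 0.234
  outer loop
   vertex 1.6 0.8 0.8
   vertex 0.8 0.4 2.2
   vertex 1.2 0.2 0.4
  endloop
 endfacet
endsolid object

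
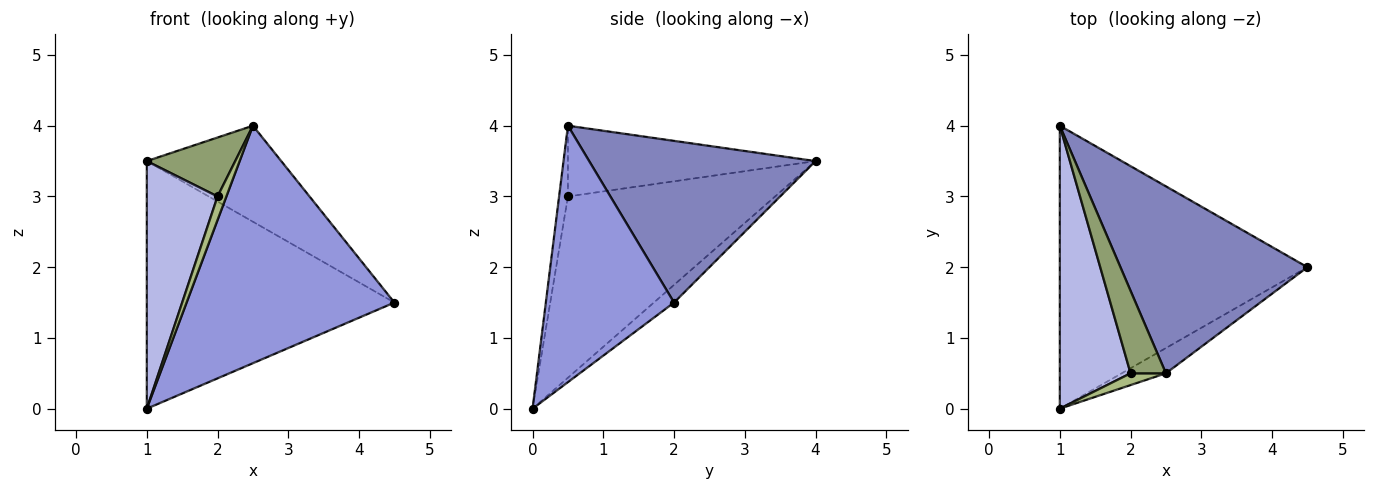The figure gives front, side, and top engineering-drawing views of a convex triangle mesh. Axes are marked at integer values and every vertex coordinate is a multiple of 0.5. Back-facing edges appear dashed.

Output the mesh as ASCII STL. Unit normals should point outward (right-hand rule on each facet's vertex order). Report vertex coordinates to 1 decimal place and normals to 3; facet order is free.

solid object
 facet normal -0.054 0.658 -0.751
  outer loop
   vertex 1.0 0.0 0.0
   vertex 1.0 4.0 3.5
   vertex 4.5 2.0 1.5
  endloop
 endfacet
 facet normal 0.610 0.362 0.705
  outer loop
   vertex 2.5 0.5 4.0
   vertex 4.5 2.0 1.5
   vertex 1.0 4.0 3.5
  endloop
 endfacet
 facet normal 0.523 -0.848 -0.090
  outer loop
   vertex 2.5 0.5 4.0
   vertex 1.0 0.0 0.0
   vertex 4.5 2.0 1.5
  endloop
 endfacet
 facet normal -0.888 -0.303 0.346
  outer loop
   vertex 2.0 0.5 3.0
   vertex 1.0 4.0 3.5
   vertex 1.0 0.0 0.0
  endloop
 endfacet
 facet normal -0.852 -0.304 0.426
  outer loop
   vertex 2.0 0.5 3.0
   vertex 2.5 0.5 4.0
   vertex 1.0 4.0 3.5
  endloop
 endfacet
 facet normal -0.667 -0.667 0.333
  outer loop
   vertex 2.0 0.5 3.0
   vertex 1.0 0.0 0.0
   vertex 2.5 0.5 4.0
  endloop
 endfacet
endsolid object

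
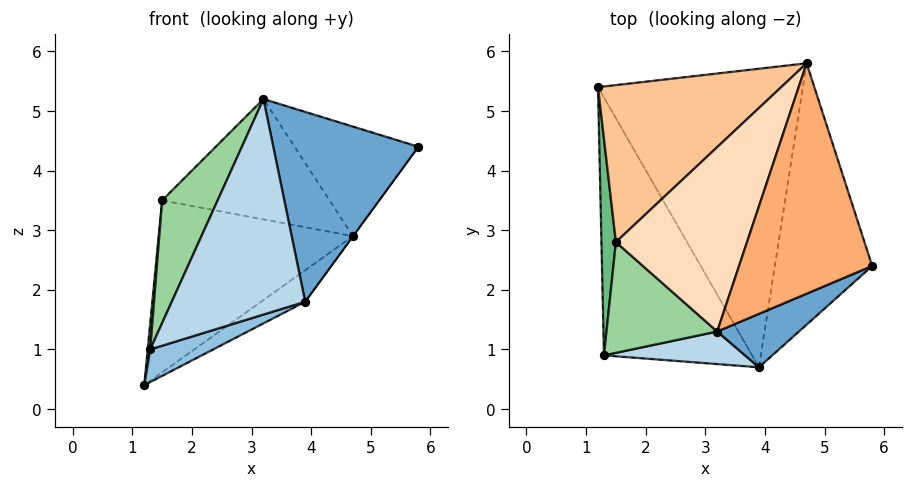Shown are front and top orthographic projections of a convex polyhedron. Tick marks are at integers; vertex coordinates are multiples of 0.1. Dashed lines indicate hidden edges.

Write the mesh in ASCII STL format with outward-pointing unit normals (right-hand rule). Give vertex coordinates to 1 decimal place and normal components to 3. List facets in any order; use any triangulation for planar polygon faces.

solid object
 facet normal 0.440 -0.864 0.243
  outer loop
   vertex 3.2 1.3 5.2
   vertex 3.9 0.7 1.8
   vertex 5.8 2.4 4.4
  endloop
 endfacet
 facet normal 0.283 -0.121 -0.951
  outer loop
   vertex 1.3 0.9 1.0
   vertex 1.2 5.4 0.4
   vertex 3.9 0.7 1.8
  endloop
 endfacet
 facet normal -0.121 -0.982 0.148
  outer loop
   vertex 1.3 0.9 1.0
   vertex 3.9 0.7 1.8
   vertex 3.2 1.3 5.2
  endloop
 endfacet
 facet normal 0.573 0.086 -0.815
  outer loop
   vertex 4.7 5.8 2.9
   vertex 3.9 0.7 1.8
   vertex 1.2 5.4 0.4
  endloop
 endfacet
 facet normal 0.807 0.001 -0.590
  outer loop
   vertex 4.7 5.8 2.9
   vertex 5.8 2.4 4.4
   vertex 3.9 0.7 1.8
  endloop
 endfacet
 facet normal 0.096 0.428 0.899
  outer loop
   vertex 4.7 5.8 2.9
   vertex 3.2 1.3 5.2
   vertex 5.8 2.4 4.4
  endloop
 endfacet
 facet normal -0.493 0.643 0.587
  outer loop
   vertex 1.5 2.8 3.5
   vertex 4.7 5.8 2.9
   vertex 1.2 5.4 0.4
  endloop
 endfacet
 facet normal -0.335 0.515 0.789
  outer loop
   vertex 1.5 2.8 3.5
   vertex 3.2 1.3 5.2
   vertex 4.7 5.8 2.9
  endloop
 endfacet
 facet normal -0.996 -0.010 0.088
  outer loop
   vertex 1.5 2.8 3.5
   vertex 1.2 5.4 0.4
   vertex 1.3 0.9 1.0
  endloop
 endfacet
 facet normal -0.798 -0.447 0.404
  outer loop
   vertex 1.5 2.8 3.5
   vertex 1.3 0.9 1.0
   vertex 3.2 1.3 5.2
  endloop
 endfacet
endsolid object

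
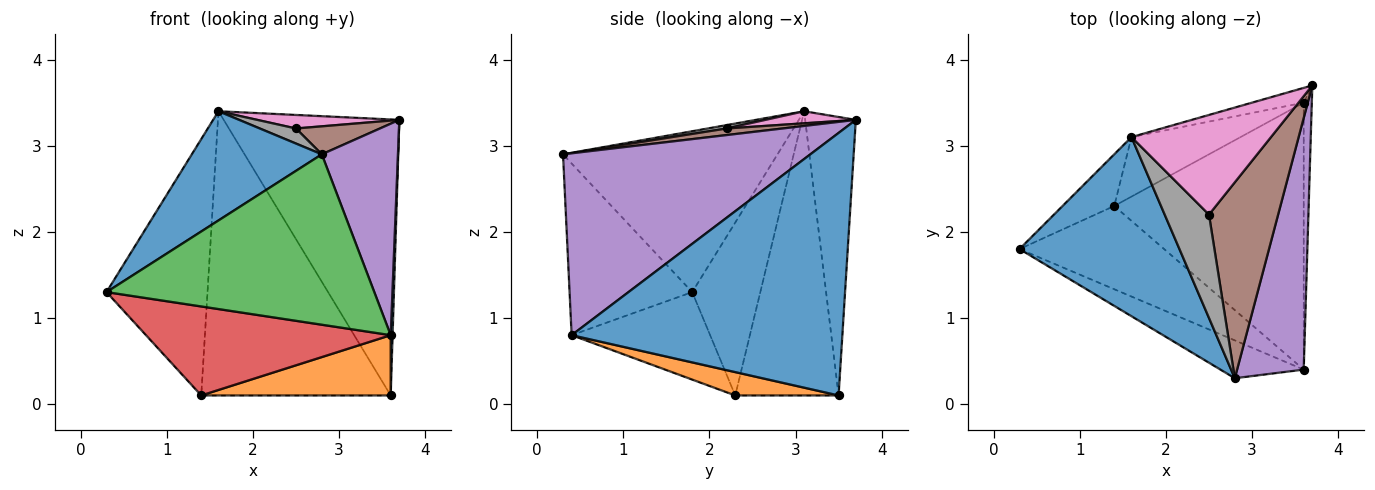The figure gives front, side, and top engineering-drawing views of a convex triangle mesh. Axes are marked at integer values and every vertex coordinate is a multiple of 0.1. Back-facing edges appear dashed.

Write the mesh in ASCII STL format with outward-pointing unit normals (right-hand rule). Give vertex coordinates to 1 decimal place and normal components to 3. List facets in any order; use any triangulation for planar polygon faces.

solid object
 facet normal -0.652 -0.395 0.648
  outer loop
   vertex 1.6 3.1 3.4
   vertex 0.3 1.8 1.3
   vertex 2.8 0.3 2.9
  endloop
 endfacet
 facet normal -0.551 0.818 -0.165
  outer loop
   vertex 1.6 3.1 3.4
   vertex 1.4 2.3 0.1
   vertex 0.3 1.8 1.3
  endloop
 endfacet
 facet normal -0.408 -0.891 -0.198
  outer loop
   vertex 3.6 0.4 0.8
   vertex 2.8 0.3 2.9
   vertex 0.3 1.8 1.3
  endloop
 endfacet
 facet normal -0.382 -0.675 -0.631
  outer loop
   vertex 3.6 0.4 0.8
   vertex 0.3 1.8 1.3
   vertex 1.4 2.3 0.1
  endloop
 endfacet
 facet normal 0.902 -0.278 0.330
  outer loop
   vertex 3.6 0.4 0.8
   vertex 3.7 3.7 3.3
   vertex 2.8 0.3 2.9
  endloop
 endfacet
 facet normal 0.094 -0.141 0.986
  outer loop
   vertex 2.5 2.2 3.2
   vertex 2.8 0.3 2.9
   vertex 3.7 3.7 3.3
  endloop
 endfacet
 facet normal 0.085 -0.134 0.987
  outer loop
   vertex 2.5 2.2 3.2
   vertex 3.7 3.7 3.3
   vertex 1.6 3.1 3.4
  endloop
 endfacet
 facet normal 0.075 -0.144 0.987
  outer loop
   vertex 2.5 2.2 3.2
   vertex 1.6 3.1 3.4
   vertex 2.8 0.3 2.9
  endloop
 endfacet
 facet normal -0.277 0.960 -0.051
  outer loop
   vertex 3.6 3.5 0.1
   vertex 1.6 3.1 3.4
   vertex 3.7 3.7 3.3
  endloop
 endfacet
 facet normal -0.471 0.863 -0.181
  outer loop
   vertex 3.6 3.5 0.1
   vertex 1.4 2.3 0.1
   vertex 1.6 3.1 3.4
  endloop
 endfacet
 facet normal 1.000 -0.007 -0.031
  outer loop
   vertex 3.6 3.5 0.1
   vertex 3.7 3.7 3.3
   vertex 3.6 0.4 0.8
  endloop
 endfacet
 facet normal 0.119 -0.219 -0.968
  outer loop
   vertex 3.6 3.5 0.1
   vertex 3.6 0.4 0.8
   vertex 1.4 2.3 0.1
  endloop
 endfacet
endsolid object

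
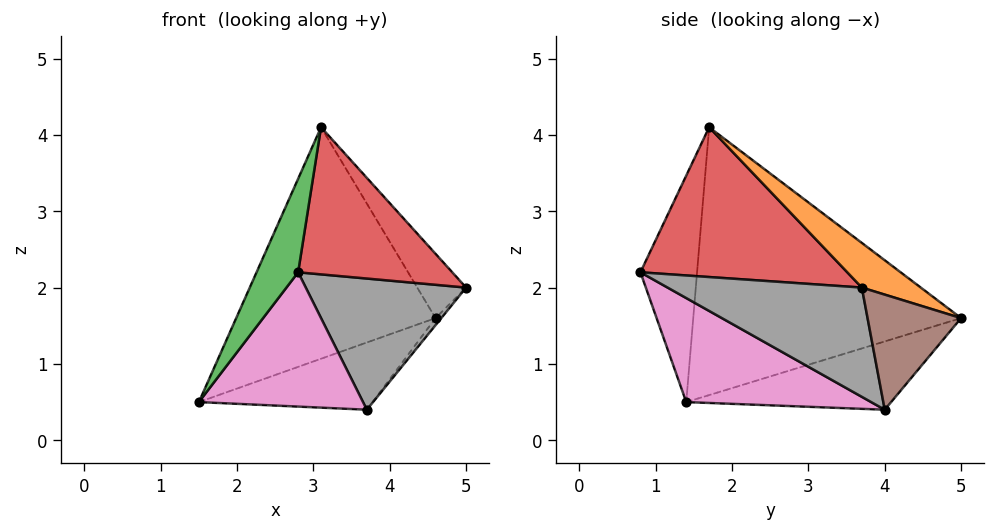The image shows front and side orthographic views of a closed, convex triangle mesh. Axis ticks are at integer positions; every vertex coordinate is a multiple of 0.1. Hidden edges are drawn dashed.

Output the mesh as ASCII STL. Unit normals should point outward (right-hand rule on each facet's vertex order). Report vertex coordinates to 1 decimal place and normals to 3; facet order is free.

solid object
 facet normal -0.767 0.571 0.293
  outer loop
   vertex 3.1 1.7 4.1
   vertex 4.6 5.0 1.6
   vertex 1.5 1.4 0.5
  endloop
 endfacet
 facet normal 0.468 0.388 0.794
  outer loop
   vertex 3.1 1.7 4.1
   vertex 5.0 3.7 2.0
   vertex 4.6 5.0 1.6
  endloop
 endfacet
 facet normal -0.746 -0.548 0.377
  outer loop
   vertex 2.8 0.8 2.2
   vertex 3.1 1.7 4.1
   vertex 1.5 1.4 0.5
  endloop
 endfacet
 facet normal 0.792 -0.590 0.155
  outer loop
   vertex 2.8 0.8 2.2
   vertex 5.0 3.7 2.0
   vertex 3.1 1.7 4.1
  endloop
 endfacet
 facet normal -0.762 0.646 0.033
  outer loop
   vertex 3.7 4.0 0.4
   vertex 1.5 1.4 0.5
   vertex 4.6 5.0 1.6
  endloop
 endfacet
 facet normal 0.780 0.048 -0.624
  outer loop
   vertex 3.7 4.0 0.4
   vertex 4.6 5.0 1.6
   vertex 5.0 3.7 2.0
  endloop
 endfacet
 facet normal 0.582 -0.517 -0.628
  outer loop
   vertex 3.7 4.0 0.4
   vertex 2.8 0.8 2.2
   vertex 1.5 1.4 0.5
  endloop
 endfacet
 facet normal 0.618 -0.510 -0.598
  outer loop
   vertex 3.7 4.0 0.4
   vertex 5.0 3.7 2.0
   vertex 2.8 0.8 2.2
  endloop
 endfacet
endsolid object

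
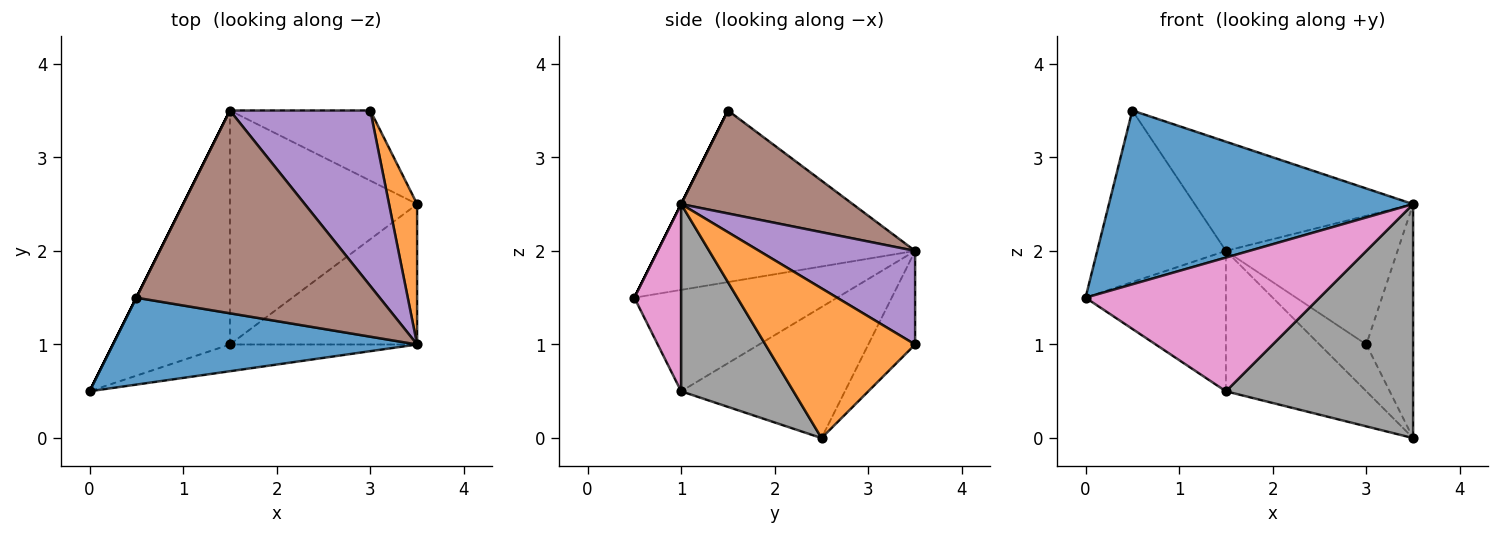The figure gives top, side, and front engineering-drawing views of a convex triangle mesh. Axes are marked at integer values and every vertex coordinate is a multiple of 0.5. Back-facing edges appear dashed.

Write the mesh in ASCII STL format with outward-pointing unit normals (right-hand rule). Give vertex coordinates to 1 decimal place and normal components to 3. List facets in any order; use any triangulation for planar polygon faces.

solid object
 facet normal 0.000 -0.894 0.447
  outer loop
   vertex 0.5 1.5 3.5
   vertex 0.0 0.5 1.5
   vertex 3.5 1.0 2.5
  endloop
 endfacet
 facet normal 0.940 0.294 0.176
  outer loop
   vertex 3.5 2.5 0.0
   vertex 3.0 3.5 1.0
   vertex 3.5 1.0 2.5
  endloop
 endfacet
 facet normal -0.894 0.447 0.000
  outer loop
   vertex 1.5 3.5 2.0
   vertex 0.0 0.5 1.5
   vertex 0.5 1.5 3.5
  endloop
 endfacet
 facet normal -0.485 0.485 -0.728
  outer loop
   vertex 1.5 3.5 2.0
   vertex 3.0 3.5 1.0
   vertex 3.5 2.5 0.0
  endloop
 endfacet
 facet normal 0.474 0.521 0.710
  outer loop
   vertex 1.5 3.5 2.0
   vertex 3.5 1.0 2.5
   vertex 3.0 3.5 1.0
  endloop
 endfacet
 facet normal 0.349 0.444 0.825
  outer loop
   vertex 1.5 3.5 2.0
   vertex 0.5 1.5 3.5
   vertex 3.5 1.0 2.5
  endloop
 endfacet
 facet normal 0.192 -0.962 -0.192
  outer loop
   vertex 1.5 1.0 0.5
   vertex 3.5 1.0 2.5
   vertex 0.0 0.5 1.5
  endloop
 endfacet
 facet normal 0.457 -0.762 -0.457
  outer loop
   vertex 1.5 1.0 0.5
   vertex 3.5 2.5 0.0
   vertex 3.5 1.0 2.5
  endloop
 endfacet
 facet normal -0.596 0.413 -0.688
  outer loop
   vertex 1.5 1.0 0.5
   vertex 0.0 0.5 1.5
   vertex 1.5 3.5 2.0
  endloop
 endfacet
 facet normal -0.515 0.441 -0.735
  outer loop
   vertex 1.5 1.0 0.5
   vertex 1.5 3.5 2.0
   vertex 3.5 2.5 0.0
  endloop
 endfacet
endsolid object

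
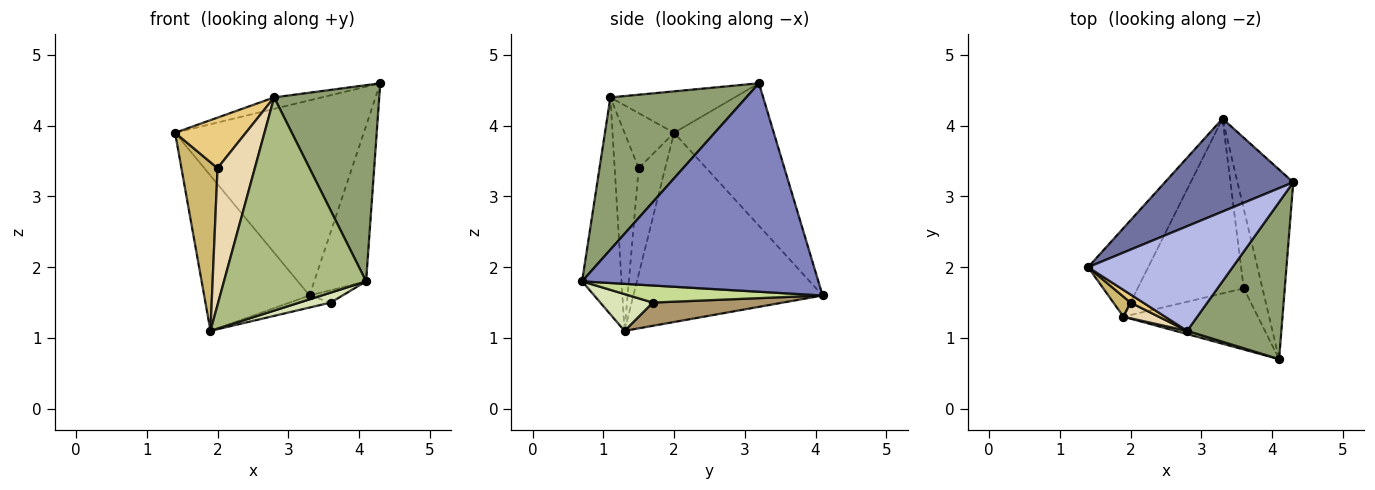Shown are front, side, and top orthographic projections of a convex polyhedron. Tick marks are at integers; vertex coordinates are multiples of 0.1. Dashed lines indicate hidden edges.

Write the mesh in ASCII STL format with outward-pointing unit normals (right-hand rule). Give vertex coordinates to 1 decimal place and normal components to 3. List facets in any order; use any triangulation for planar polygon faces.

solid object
 facet normal -0.431 0.815 0.388
  outer loop
   vertex 3.3 4.1 1.6
   vertex 1.4 2.0 3.9
   vertex 4.3 3.2 4.6
  endloop
 endfacet
 facet normal 0.945 0.207 -0.253
  outer loop
   vertex 3.3 4.1 1.6
   vertex 4.3 3.2 4.6
   vertex 4.1 0.7 1.8
  endloop
 endfacet
 facet normal -0.842 0.469 -0.268
  outer loop
   vertex 1.9 1.3 1.1
   vertex 1.4 2.0 3.9
   vertex 3.3 4.1 1.6
  endloop
 endfacet
 facet normal -0.274 0.105 0.956
  outer loop
   vertex 2.8 1.1 4.4
   vertex 4.3 3.2 4.6
   vertex 1.4 2.0 3.9
  endloop
 endfacet
 facet normal 0.710 -0.549 0.440
  outer loop
   vertex 2.8 1.1 4.4
   vertex 4.1 0.7 1.8
   vertex 4.3 3.2 4.6
  endloop
 endfacet
 facet normal -0.267 -0.963 0.015
  outer loop
   vertex 2.8 1.1 4.4
   vertex 1.9 1.3 1.1
   vertex 4.1 0.7 1.8
  endloop
 endfacet
 facet normal 0.669 0.114 -0.734
  outer loop
   vertex 3.6 1.7 1.5
   vertex 3.3 4.1 1.6
   vertex 4.1 0.7 1.8
  endloop
 endfacet
 facet normal 0.261 -0.155 -0.953
  outer loop
   vertex 3.6 1.7 1.5
   vertex 4.1 0.7 1.8
   vertex 1.9 1.3 1.1
  endloop
 endfacet
 facet normal 0.213 0.067 -0.975
  outer loop
   vertex 3.6 1.7 1.5
   vertex 1.9 1.3 1.1
   vertex 3.3 4.1 1.6
  endloop
 endfacet
 facet normal -0.589 -0.802 0.095
  outer loop
   vertex 2.0 1.5 3.4
   vertex 1.4 2.0 3.9
   vertex 1.9 1.3 1.1
  endloop
 endfacet
 facet normal -0.569 -0.812 0.130
  outer loop
   vertex 2.0 1.5 3.4
   vertex 2.8 1.1 4.4
   vertex 1.4 2.0 3.9
  endloop
 endfacet
 facet normal -0.539 -0.837 0.096
  outer loop
   vertex 2.0 1.5 3.4
   vertex 1.9 1.3 1.1
   vertex 2.8 1.1 4.4
  endloop
 endfacet
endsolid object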